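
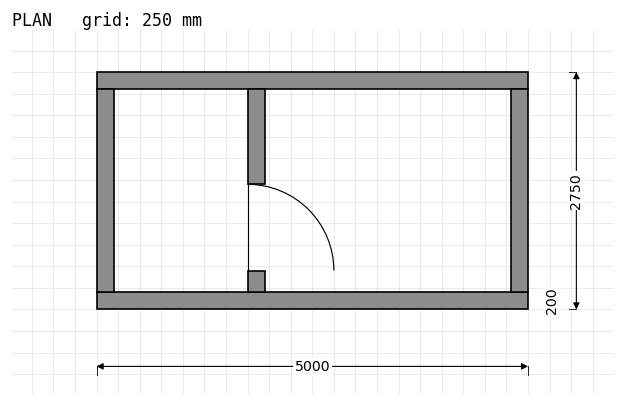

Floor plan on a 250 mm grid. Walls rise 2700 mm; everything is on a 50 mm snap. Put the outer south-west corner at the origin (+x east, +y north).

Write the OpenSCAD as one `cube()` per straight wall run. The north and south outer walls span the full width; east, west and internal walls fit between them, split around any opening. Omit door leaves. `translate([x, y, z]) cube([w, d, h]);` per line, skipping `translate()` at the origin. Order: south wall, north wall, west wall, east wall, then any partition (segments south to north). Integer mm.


cube([5000, 200, 2700]);
translate([0, 2550, 0]) cube([5000, 200, 2700]);
translate([0, 200, 0]) cube([200, 2350, 2700]);
translate([4800, 200, 0]) cube([200, 2350, 2700]);
translate([1750, 200, 0]) cube([200, 250, 2700]);
translate([1750, 1450, 0]) cube([200, 1100, 2700]);


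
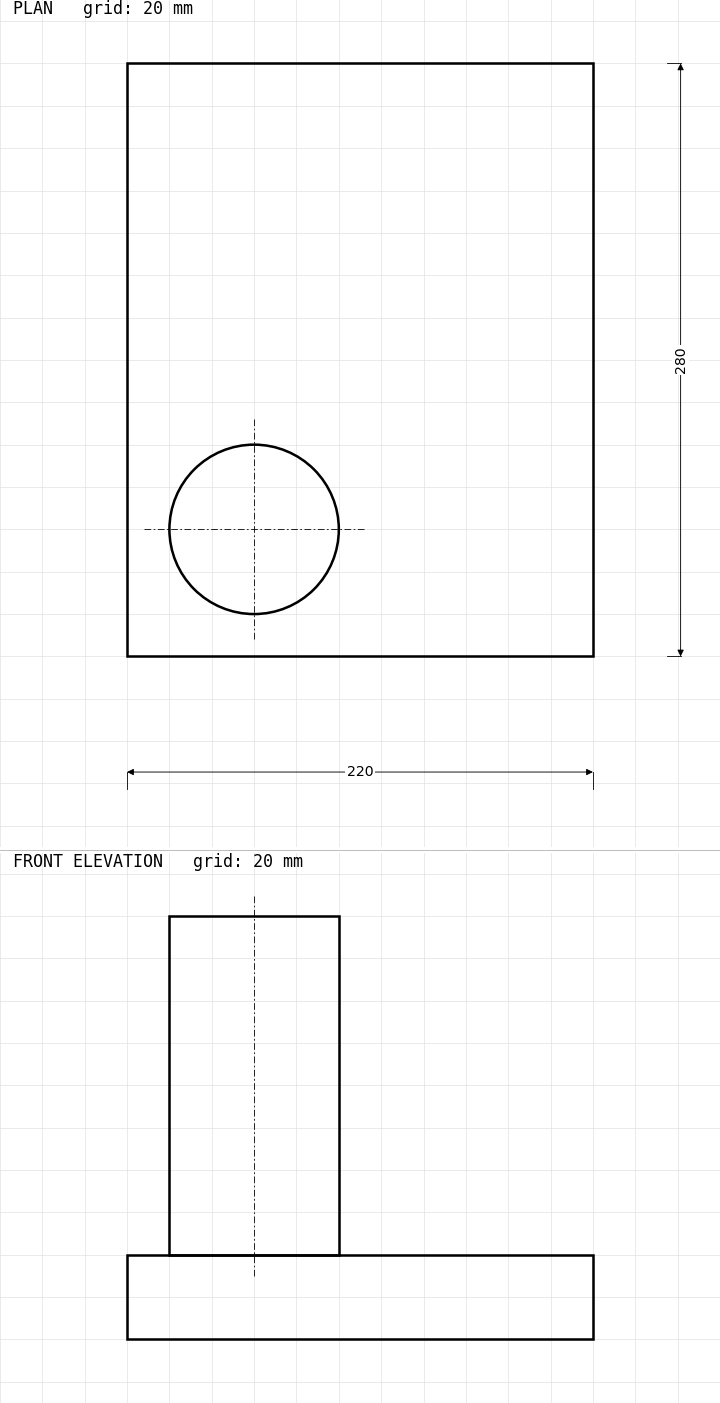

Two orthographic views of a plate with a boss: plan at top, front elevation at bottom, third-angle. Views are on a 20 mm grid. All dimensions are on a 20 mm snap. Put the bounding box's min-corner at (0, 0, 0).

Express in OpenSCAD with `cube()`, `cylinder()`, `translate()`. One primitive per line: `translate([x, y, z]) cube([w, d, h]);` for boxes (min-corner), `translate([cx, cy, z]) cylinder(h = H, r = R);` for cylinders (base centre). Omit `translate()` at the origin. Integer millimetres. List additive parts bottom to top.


cube([220, 280, 40]);
translate([60, 60, 40]) cylinder(h = 160, r = 40);


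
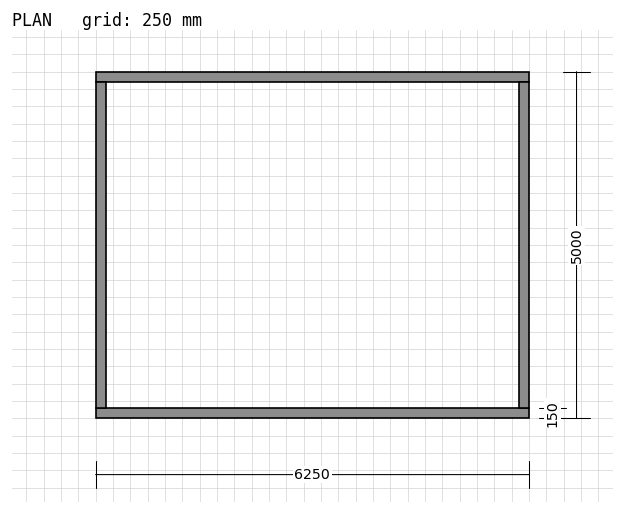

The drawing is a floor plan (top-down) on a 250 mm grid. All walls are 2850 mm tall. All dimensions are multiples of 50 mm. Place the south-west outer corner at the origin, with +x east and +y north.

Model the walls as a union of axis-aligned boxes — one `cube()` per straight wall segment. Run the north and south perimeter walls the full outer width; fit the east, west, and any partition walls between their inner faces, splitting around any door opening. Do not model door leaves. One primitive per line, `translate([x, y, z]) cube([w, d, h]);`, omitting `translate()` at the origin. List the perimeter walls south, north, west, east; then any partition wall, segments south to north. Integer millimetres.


cube([6250, 150, 2850]);
translate([0, 4850, 0]) cube([6250, 150, 2850]);
translate([0, 150, 0]) cube([150, 4700, 2850]);
translate([6100, 150, 0]) cube([150, 4700, 2850]);


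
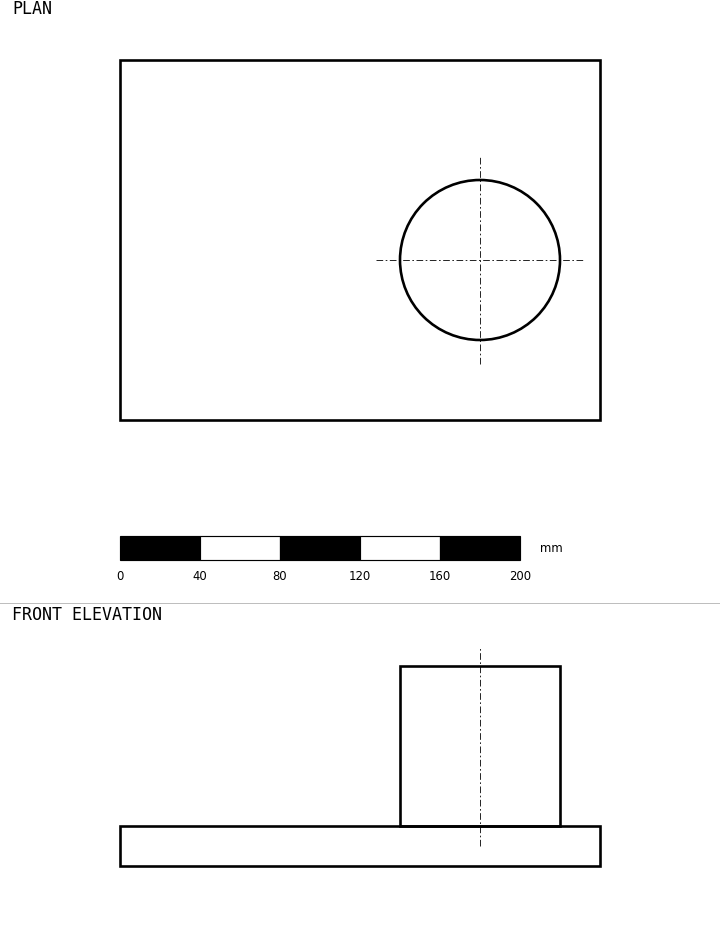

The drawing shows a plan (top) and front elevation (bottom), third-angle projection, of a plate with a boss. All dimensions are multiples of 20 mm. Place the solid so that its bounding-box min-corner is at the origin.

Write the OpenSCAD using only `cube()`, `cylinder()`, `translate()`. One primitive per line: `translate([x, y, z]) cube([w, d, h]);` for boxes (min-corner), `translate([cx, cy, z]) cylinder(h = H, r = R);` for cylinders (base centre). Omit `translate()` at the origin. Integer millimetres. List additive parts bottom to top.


cube([240, 180, 20]);
translate([180, 80, 20]) cylinder(h = 80, r = 40);


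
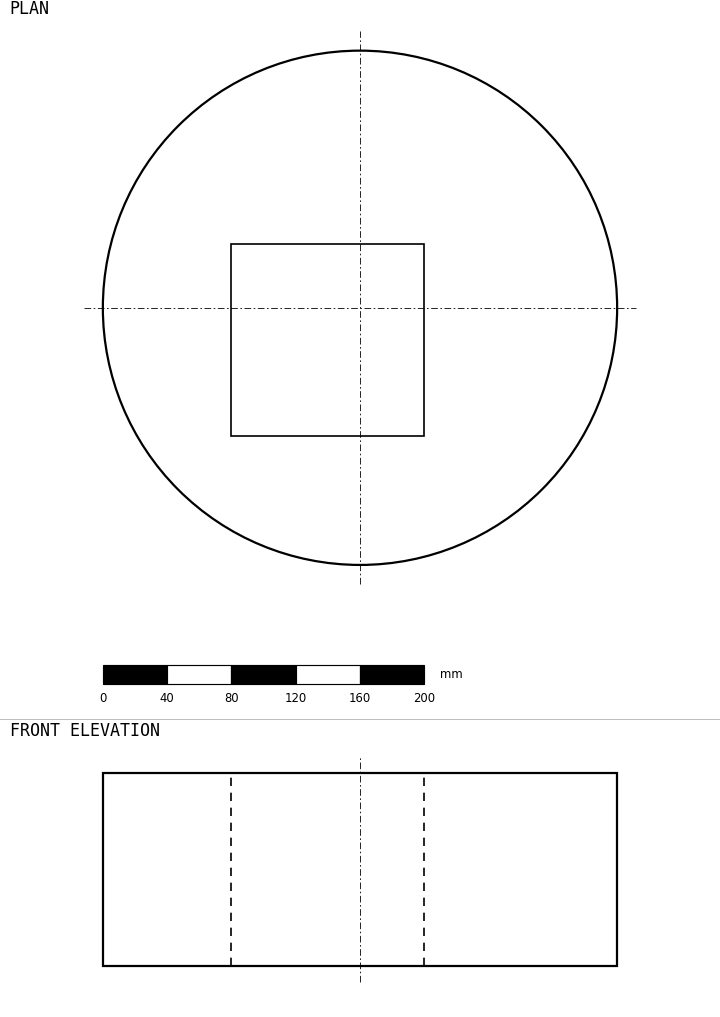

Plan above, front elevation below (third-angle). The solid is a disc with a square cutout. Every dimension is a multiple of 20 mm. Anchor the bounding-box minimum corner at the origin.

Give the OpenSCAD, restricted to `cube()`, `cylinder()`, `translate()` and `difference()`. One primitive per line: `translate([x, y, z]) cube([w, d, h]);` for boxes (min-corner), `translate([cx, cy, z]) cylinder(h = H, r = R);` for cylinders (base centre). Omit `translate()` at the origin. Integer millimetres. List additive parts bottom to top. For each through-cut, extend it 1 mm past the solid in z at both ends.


difference() {
  translate([160, 160, 0]) cylinder(h = 120, r = 160);
  translate([80, 80, -1]) cube([120, 120, 122]);
}


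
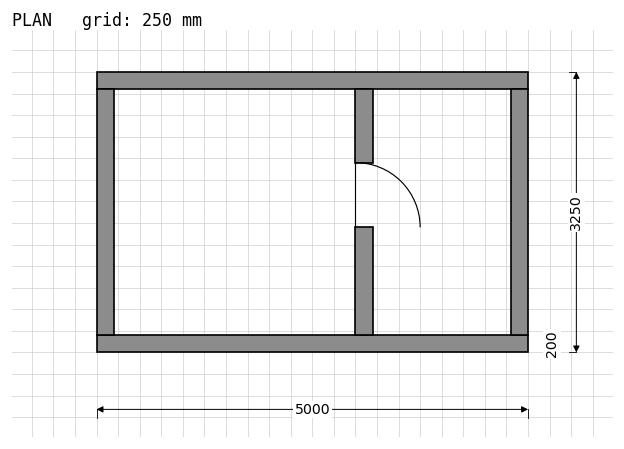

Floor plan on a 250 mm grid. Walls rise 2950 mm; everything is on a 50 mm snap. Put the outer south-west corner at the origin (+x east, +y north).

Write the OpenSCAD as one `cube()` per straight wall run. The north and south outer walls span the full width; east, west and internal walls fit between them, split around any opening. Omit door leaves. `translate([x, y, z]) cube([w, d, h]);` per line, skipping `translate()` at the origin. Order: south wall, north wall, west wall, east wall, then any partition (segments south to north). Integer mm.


cube([5000, 200, 2950]);
translate([0, 3050, 0]) cube([5000, 200, 2950]);
translate([0, 200, 0]) cube([200, 2850, 2950]);
translate([4800, 200, 0]) cube([200, 2850, 2950]);
translate([3000, 200, 0]) cube([200, 1250, 2950]);
translate([3000, 2200, 0]) cube([200, 850, 2950]);


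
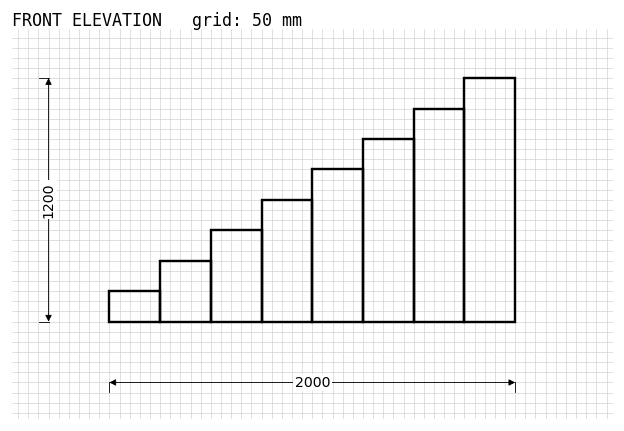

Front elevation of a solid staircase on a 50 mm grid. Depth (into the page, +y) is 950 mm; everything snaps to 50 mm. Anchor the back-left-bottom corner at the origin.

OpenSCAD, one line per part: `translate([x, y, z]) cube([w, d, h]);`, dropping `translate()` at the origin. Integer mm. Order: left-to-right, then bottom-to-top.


cube([250, 950, 150]);
translate([250, 0, 0]) cube([250, 950, 300]);
translate([500, 0, 0]) cube([250, 950, 450]);
translate([750, 0, 0]) cube([250, 950, 600]);
translate([1000, 0, 0]) cube([250, 950, 750]);
translate([1250, 0, 0]) cube([250, 950, 900]);
translate([1500, 0, 0]) cube([250, 950, 1050]);
translate([1750, 0, 0]) cube([250, 950, 1200]);


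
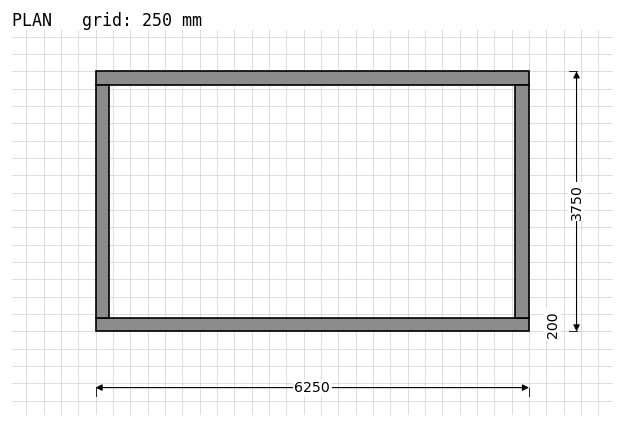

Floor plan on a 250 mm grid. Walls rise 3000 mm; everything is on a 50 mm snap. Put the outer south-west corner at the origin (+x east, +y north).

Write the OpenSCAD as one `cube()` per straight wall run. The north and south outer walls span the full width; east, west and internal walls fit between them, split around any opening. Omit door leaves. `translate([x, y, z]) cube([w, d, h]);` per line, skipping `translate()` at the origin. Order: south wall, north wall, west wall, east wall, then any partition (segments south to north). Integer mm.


cube([6250, 200, 3000]);
translate([0, 3550, 0]) cube([6250, 200, 3000]);
translate([0, 200, 0]) cube([200, 3350, 3000]);
translate([6050, 200, 0]) cube([200, 3350, 3000]);


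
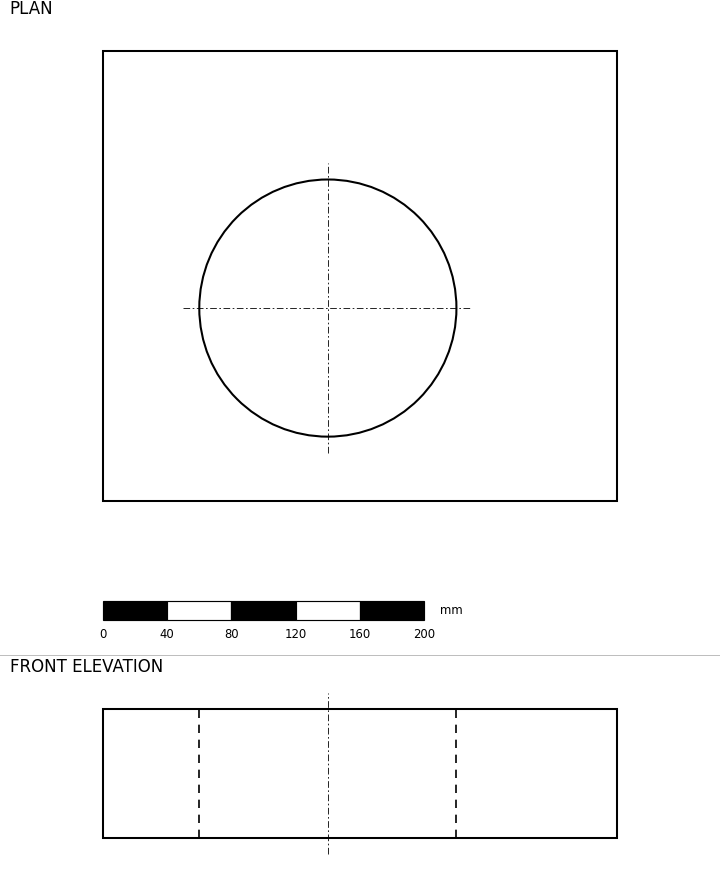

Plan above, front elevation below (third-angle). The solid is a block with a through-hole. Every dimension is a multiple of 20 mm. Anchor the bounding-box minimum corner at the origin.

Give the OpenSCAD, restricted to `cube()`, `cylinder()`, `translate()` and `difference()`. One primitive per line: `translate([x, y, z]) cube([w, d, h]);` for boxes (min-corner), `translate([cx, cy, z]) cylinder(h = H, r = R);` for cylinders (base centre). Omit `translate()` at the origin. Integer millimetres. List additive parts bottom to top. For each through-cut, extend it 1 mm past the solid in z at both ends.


difference() {
  cube([320, 280, 80]);
  translate([140, 120, -1]) cylinder(h = 82, r = 80);
}


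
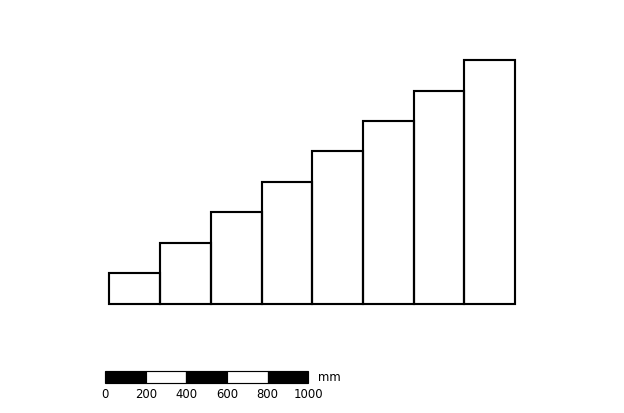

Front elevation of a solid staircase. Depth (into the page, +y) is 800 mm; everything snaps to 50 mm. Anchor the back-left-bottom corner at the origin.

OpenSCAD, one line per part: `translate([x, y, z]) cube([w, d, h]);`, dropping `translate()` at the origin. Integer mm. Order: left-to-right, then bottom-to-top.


cube([250, 800, 150]);
translate([250, 0, 0]) cube([250, 800, 300]);
translate([500, 0, 0]) cube([250, 800, 450]);
translate([750, 0, 0]) cube([250, 800, 600]);
translate([1000, 0, 0]) cube([250, 800, 750]);
translate([1250, 0, 0]) cube([250, 800, 900]);
translate([1500, 0, 0]) cube([250, 800, 1050]);
translate([1750, 0, 0]) cube([250, 800, 1200]);


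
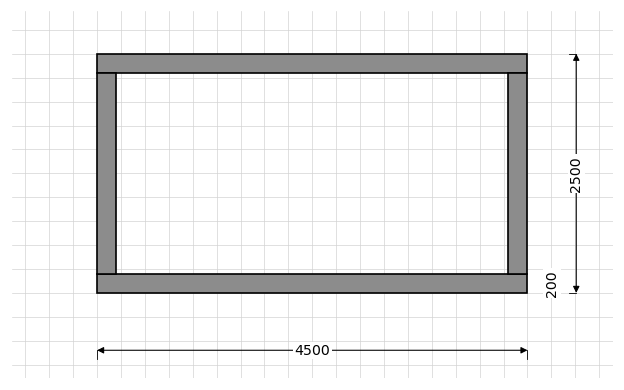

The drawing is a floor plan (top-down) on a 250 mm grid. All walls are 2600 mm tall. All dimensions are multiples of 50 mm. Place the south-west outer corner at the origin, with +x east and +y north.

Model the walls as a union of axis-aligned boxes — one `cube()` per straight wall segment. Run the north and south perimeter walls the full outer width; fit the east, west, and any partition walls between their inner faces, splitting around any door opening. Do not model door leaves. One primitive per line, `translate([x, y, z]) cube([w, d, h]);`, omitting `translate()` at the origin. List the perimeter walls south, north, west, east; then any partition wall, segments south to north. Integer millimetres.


cube([4500, 200, 2600]);
translate([0, 2300, 0]) cube([4500, 200, 2600]);
translate([0, 200, 0]) cube([200, 2100, 2600]);
translate([4300, 200, 0]) cube([200, 2100, 2600]);


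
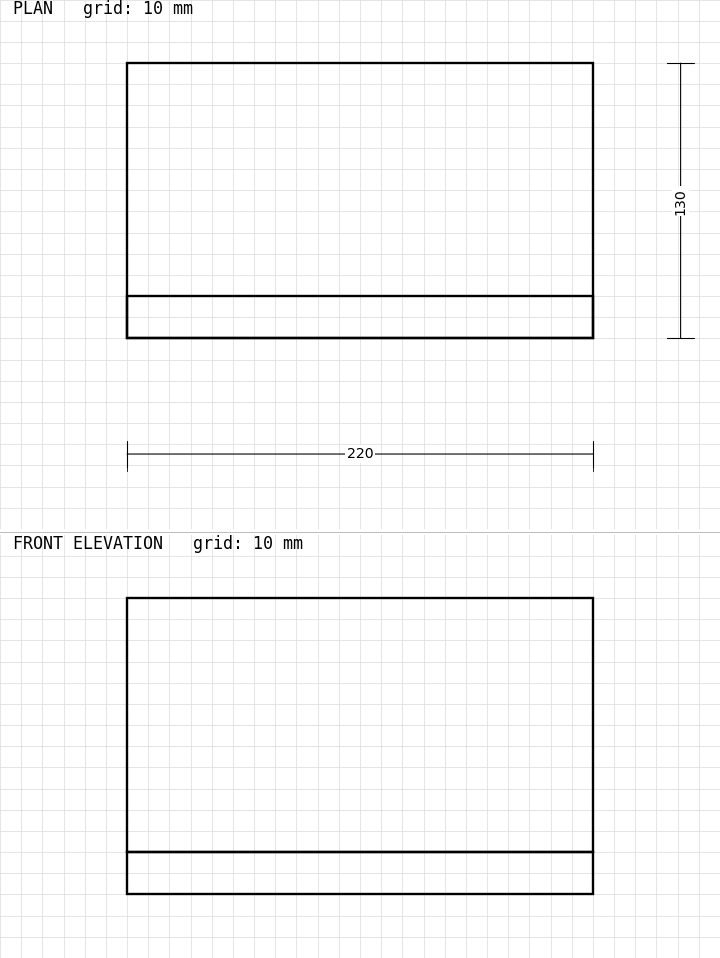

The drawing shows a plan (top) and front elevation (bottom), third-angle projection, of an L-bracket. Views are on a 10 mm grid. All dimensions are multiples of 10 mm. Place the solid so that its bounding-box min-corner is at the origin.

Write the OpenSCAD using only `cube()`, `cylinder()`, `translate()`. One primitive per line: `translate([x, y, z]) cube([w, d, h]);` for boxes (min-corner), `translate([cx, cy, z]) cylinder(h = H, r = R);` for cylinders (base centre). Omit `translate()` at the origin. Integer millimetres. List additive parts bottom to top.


cube([220, 130, 20]);
translate([0, 0, 20]) cube([220, 20, 120]);


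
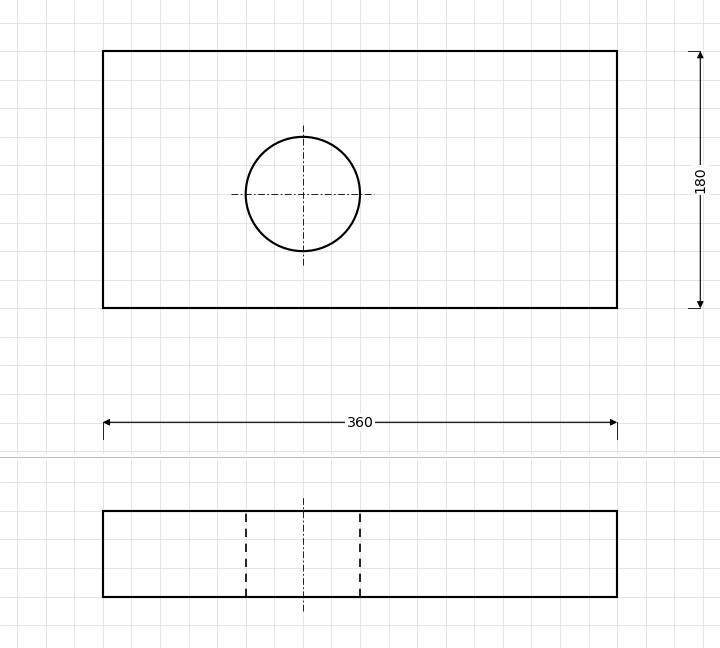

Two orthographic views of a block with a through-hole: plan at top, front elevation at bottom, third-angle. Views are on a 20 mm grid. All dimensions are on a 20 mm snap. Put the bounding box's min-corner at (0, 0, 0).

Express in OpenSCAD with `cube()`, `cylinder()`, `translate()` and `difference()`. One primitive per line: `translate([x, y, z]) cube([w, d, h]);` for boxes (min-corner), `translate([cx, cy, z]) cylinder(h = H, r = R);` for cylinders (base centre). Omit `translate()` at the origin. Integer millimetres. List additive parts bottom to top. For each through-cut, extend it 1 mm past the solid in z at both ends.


difference() {
  cube([360, 180, 60]);
  translate([140, 80, -1]) cylinder(h = 62, r = 40);
}


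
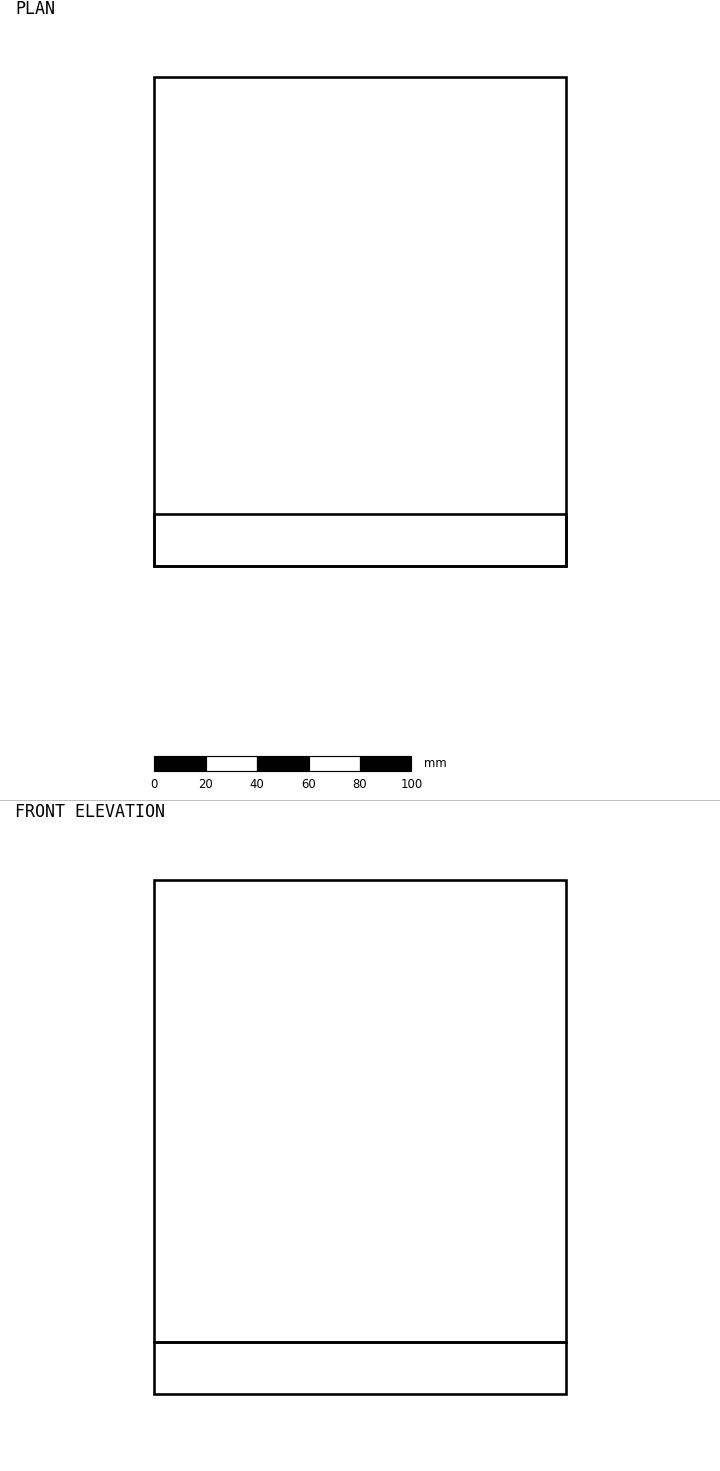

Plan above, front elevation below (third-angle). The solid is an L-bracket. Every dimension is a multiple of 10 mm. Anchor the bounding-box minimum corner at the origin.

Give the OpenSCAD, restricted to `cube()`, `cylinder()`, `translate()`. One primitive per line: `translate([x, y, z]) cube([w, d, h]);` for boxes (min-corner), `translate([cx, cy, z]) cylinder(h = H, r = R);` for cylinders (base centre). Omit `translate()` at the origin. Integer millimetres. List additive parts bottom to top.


cube([160, 190, 20]);
translate([0, 0, 20]) cube([160, 20, 180]);


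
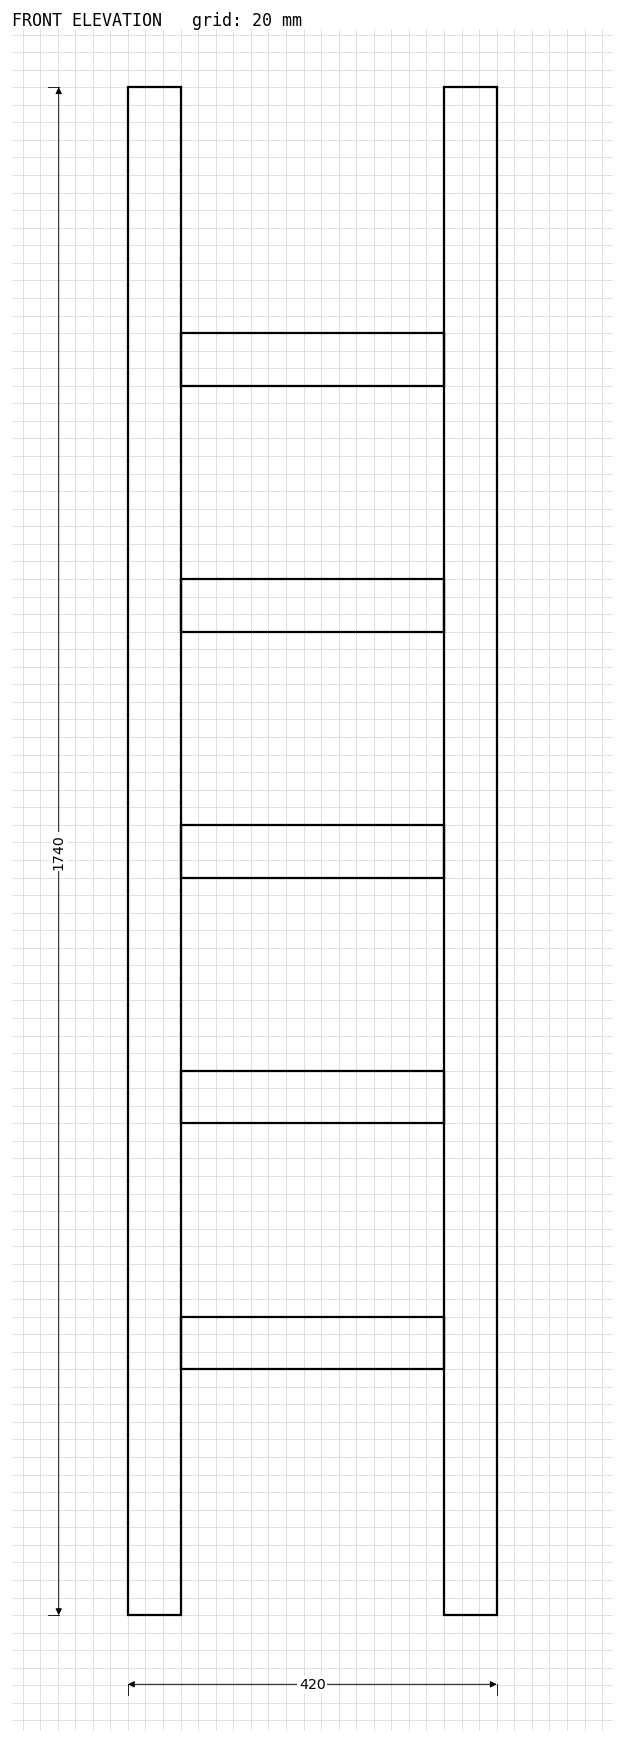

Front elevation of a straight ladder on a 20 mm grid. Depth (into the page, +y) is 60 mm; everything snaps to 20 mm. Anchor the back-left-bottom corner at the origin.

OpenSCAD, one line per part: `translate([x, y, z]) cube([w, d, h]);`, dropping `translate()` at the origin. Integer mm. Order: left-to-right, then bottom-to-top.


cube([60, 60, 1740]);
translate([60, 0, 280]) cube([300, 60, 60]);
translate([60, 0, 560]) cube([300, 60, 60]);
translate([60, 0, 840]) cube([300, 60, 60]);
translate([60, 0, 1120]) cube([300, 60, 60]);
translate([60, 0, 1400]) cube([300, 60, 60]);
translate([360, 0, 0]) cube([60, 60, 1740]);


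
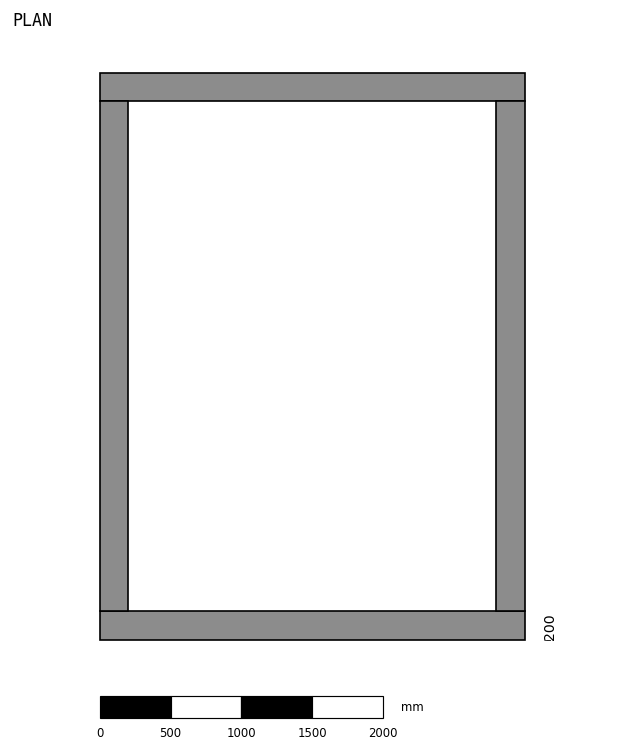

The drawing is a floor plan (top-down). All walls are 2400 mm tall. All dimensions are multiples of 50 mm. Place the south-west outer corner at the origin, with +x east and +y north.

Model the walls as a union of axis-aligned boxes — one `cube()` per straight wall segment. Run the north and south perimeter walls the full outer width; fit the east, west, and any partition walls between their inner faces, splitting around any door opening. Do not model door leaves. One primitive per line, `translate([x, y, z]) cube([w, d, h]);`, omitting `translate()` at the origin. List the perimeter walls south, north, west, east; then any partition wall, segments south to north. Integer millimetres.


cube([3000, 200, 2400]);
translate([0, 3800, 0]) cube([3000, 200, 2400]);
translate([0, 200, 0]) cube([200, 3600, 2400]);
translate([2800, 200, 0]) cube([200, 3600, 2400]);


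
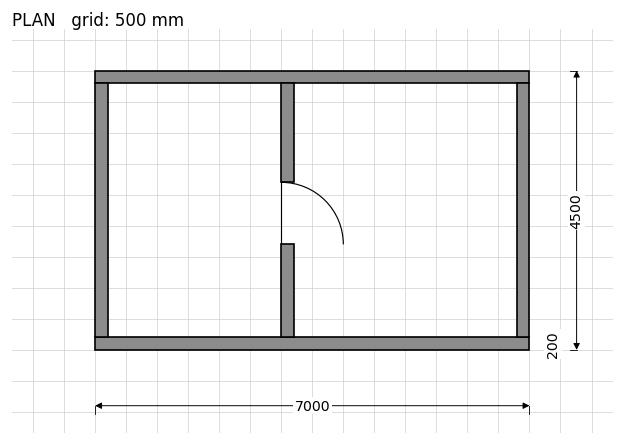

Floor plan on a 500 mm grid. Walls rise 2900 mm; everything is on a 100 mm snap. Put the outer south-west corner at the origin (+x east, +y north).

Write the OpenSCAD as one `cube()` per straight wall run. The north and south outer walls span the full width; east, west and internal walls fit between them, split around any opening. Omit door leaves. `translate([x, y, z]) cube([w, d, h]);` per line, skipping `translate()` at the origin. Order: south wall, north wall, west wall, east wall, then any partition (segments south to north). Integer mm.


cube([7000, 200, 2900]);
translate([0, 4300, 0]) cube([7000, 200, 2900]);
translate([0, 200, 0]) cube([200, 4100, 2900]);
translate([6800, 200, 0]) cube([200, 4100, 2900]);
translate([3000, 200, 0]) cube([200, 1500, 2900]);
translate([3000, 2700, 0]) cube([200, 1600, 2900]);


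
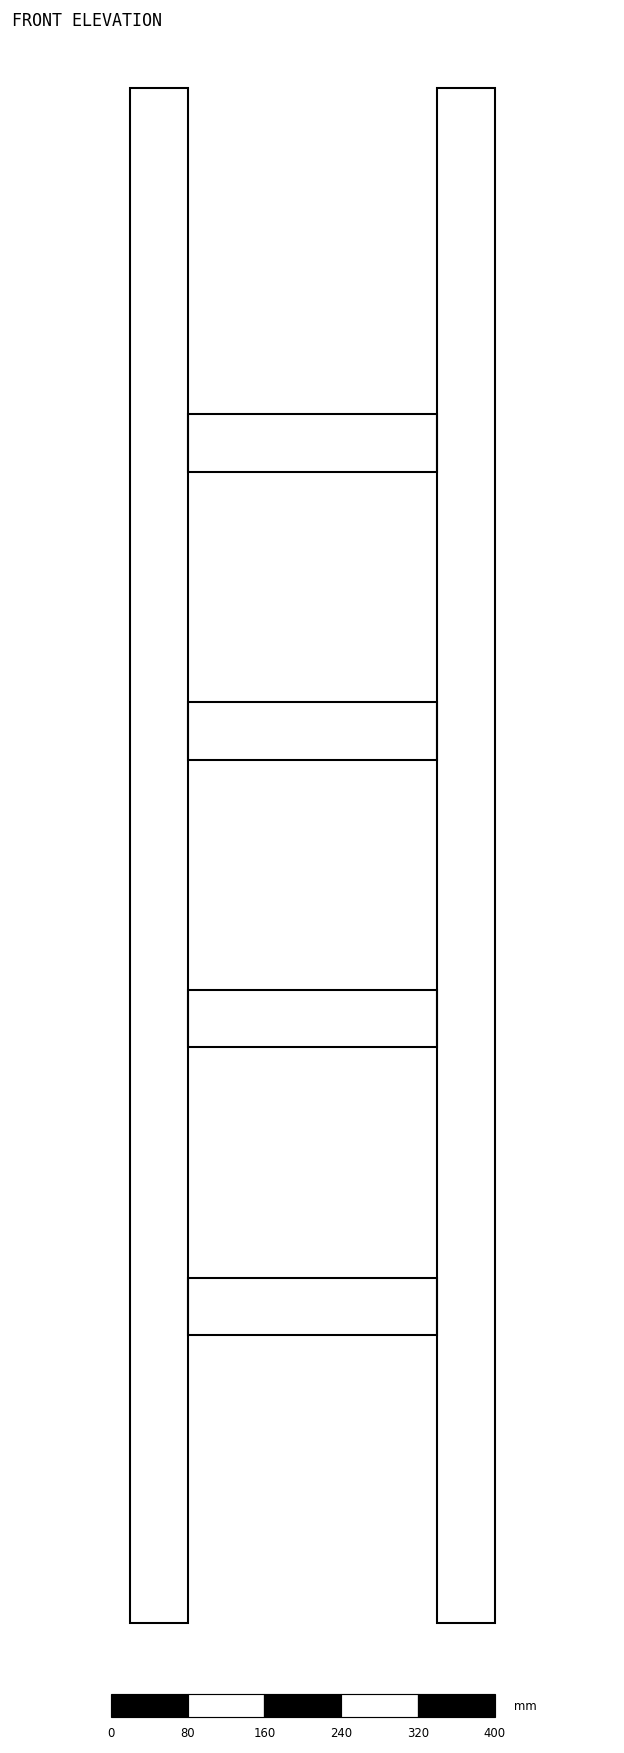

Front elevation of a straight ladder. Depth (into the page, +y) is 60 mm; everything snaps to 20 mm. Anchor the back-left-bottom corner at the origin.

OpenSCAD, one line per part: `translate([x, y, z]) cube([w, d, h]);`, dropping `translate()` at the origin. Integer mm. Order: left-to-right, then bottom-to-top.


cube([60, 60, 1600]);
translate([60, 0, 300]) cube([260, 60, 60]);
translate([60, 0, 600]) cube([260, 60, 60]);
translate([60, 0, 900]) cube([260, 60, 60]);
translate([60, 0, 1200]) cube([260, 60, 60]);
translate([320, 0, 0]) cube([60, 60, 1600]);


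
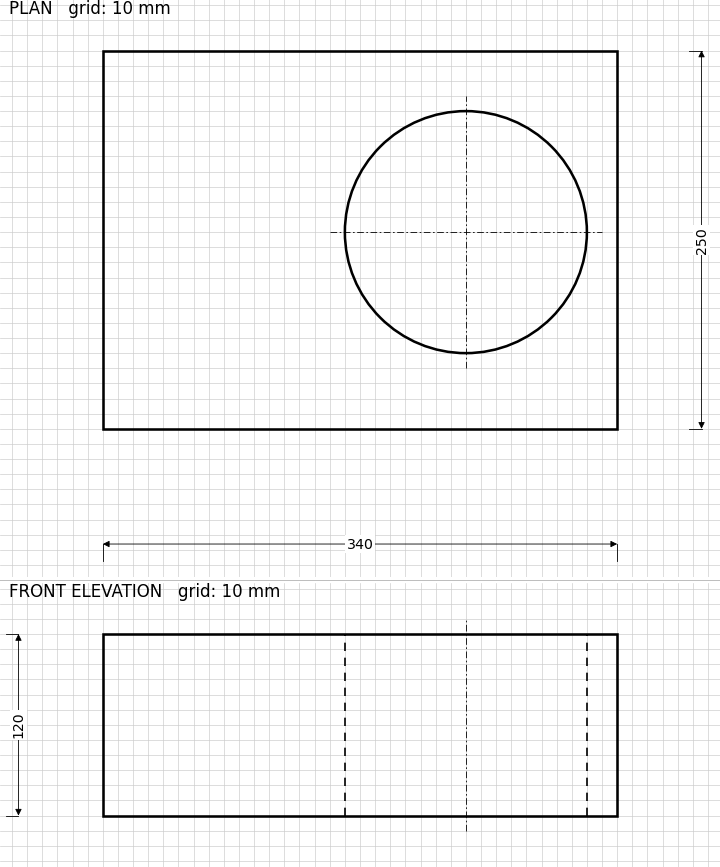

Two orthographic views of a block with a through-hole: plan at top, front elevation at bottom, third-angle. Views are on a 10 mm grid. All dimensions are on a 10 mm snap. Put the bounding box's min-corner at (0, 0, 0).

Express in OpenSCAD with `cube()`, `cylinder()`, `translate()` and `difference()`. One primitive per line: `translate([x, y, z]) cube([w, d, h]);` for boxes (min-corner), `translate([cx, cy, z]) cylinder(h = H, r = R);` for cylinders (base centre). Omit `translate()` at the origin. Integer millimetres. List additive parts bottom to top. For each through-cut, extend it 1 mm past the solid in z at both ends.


difference() {
  cube([340, 250, 120]);
  translate([240, 130, -1]) cylinder(h = 122, r = 80);
}


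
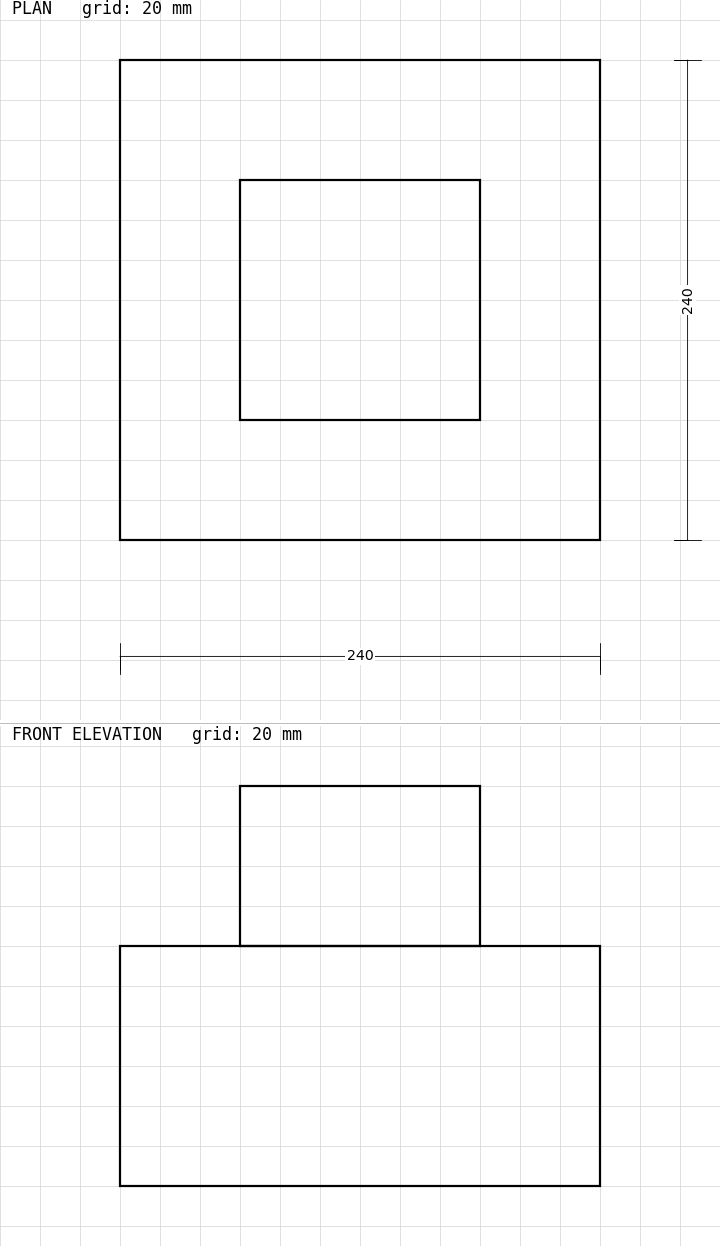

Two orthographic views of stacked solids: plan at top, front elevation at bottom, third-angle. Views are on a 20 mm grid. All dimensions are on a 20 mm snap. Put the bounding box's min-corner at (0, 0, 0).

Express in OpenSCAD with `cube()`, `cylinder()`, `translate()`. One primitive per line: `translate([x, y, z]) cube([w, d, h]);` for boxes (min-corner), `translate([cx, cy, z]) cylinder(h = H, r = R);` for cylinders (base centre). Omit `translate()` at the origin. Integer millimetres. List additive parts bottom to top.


cube([240, 240, 120]);
translate([60, 60, 120]) cube([120, 120, 80]);


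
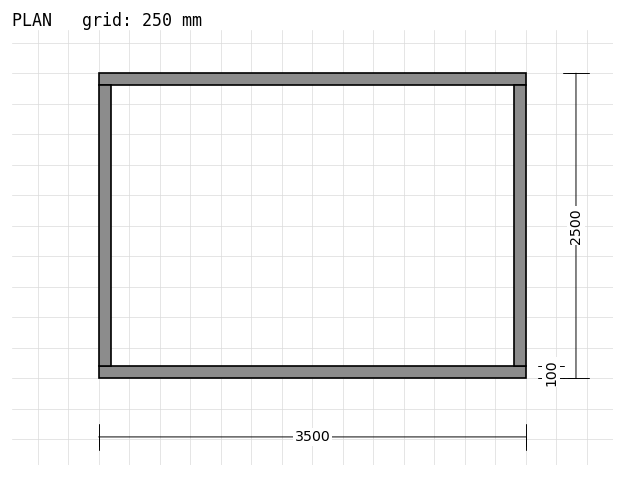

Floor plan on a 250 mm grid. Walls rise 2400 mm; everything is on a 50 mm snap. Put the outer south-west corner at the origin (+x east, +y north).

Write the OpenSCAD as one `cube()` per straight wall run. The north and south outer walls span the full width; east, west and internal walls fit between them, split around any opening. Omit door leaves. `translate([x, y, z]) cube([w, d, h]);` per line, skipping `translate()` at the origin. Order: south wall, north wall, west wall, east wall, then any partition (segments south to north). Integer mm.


cube([3500, 100, 2400]);
translate([0, 2400, 0]) cube([3500, 100, 2400]);
translate([0, 100, 0]) cube([100, 2300, 2400]);
translate([3400, 100, 0]) cube([100, 2300, 2400]);


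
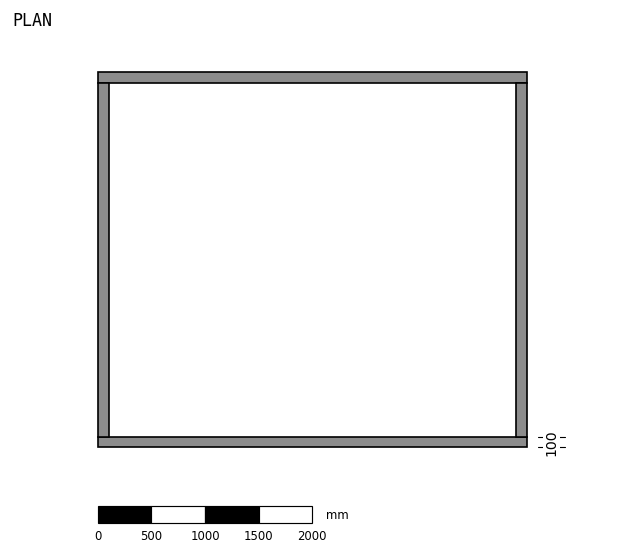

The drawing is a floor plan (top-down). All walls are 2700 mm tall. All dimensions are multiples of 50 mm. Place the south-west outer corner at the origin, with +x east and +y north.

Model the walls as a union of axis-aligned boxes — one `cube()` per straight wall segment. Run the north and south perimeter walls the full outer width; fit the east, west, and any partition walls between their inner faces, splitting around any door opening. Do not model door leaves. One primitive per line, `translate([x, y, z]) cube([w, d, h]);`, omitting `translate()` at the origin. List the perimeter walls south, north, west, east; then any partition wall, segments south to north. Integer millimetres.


cube([4000, 100, 2700]);
translate([0, 3400, 0]) cube([4000, 100, 2700]);
translate([0, 100, 0]) cube([100, 3300, 2700]);
translate([3900, 100, 0]) cube([100, 3300, 2700]);


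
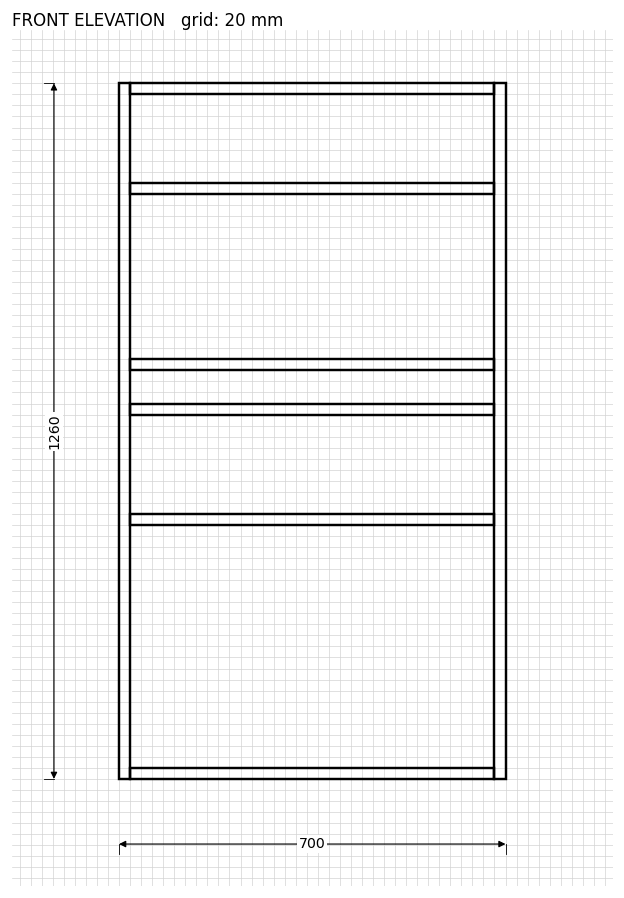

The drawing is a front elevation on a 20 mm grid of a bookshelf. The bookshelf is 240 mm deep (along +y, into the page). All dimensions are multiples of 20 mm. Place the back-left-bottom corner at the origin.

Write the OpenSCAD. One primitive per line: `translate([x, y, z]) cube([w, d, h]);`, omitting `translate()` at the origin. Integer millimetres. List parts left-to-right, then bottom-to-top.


cube([20, 240, 1260]);
translate([20, 0, 0]) cube([660, 240, 20]);
translate([20, 0, 460]) cube([660, 240, 20]);
translate([20, 0, 660]) cube([660, 240, 20]);
translate([20, 0, 740]) cube([660, 240, 20]);
translate([20, 0, 1060]) cube([660, 240, 20]);
translate([20, 0, 1240]) cube([660, 240, 20]);
translate([680, 0, 0]) cube([20, 240, 1260]);


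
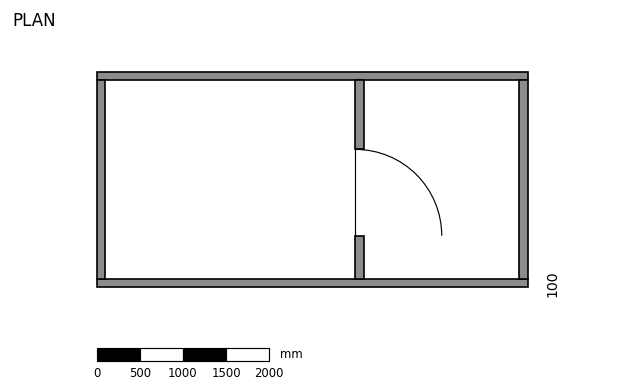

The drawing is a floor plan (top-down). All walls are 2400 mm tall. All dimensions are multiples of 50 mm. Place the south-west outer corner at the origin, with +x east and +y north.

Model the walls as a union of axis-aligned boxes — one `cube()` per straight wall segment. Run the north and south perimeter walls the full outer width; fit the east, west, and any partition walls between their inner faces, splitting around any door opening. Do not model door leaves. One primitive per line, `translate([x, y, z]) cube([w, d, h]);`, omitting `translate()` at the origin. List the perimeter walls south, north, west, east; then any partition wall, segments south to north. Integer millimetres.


cube([5000, 100, 2400]);
translate([0, 2400, 0]) cube([5000, 100, 2400]);
translate([0, 100, 0]) cube([100, 2300, 2400]);
translate([4900, 100, 0]) cube([100, 2300, 2400]);
translate([3000, 100, 0]) cube([100, 500, 2400]);
translate([3000, 1600, 0]) cube([100, 800, 2400]);


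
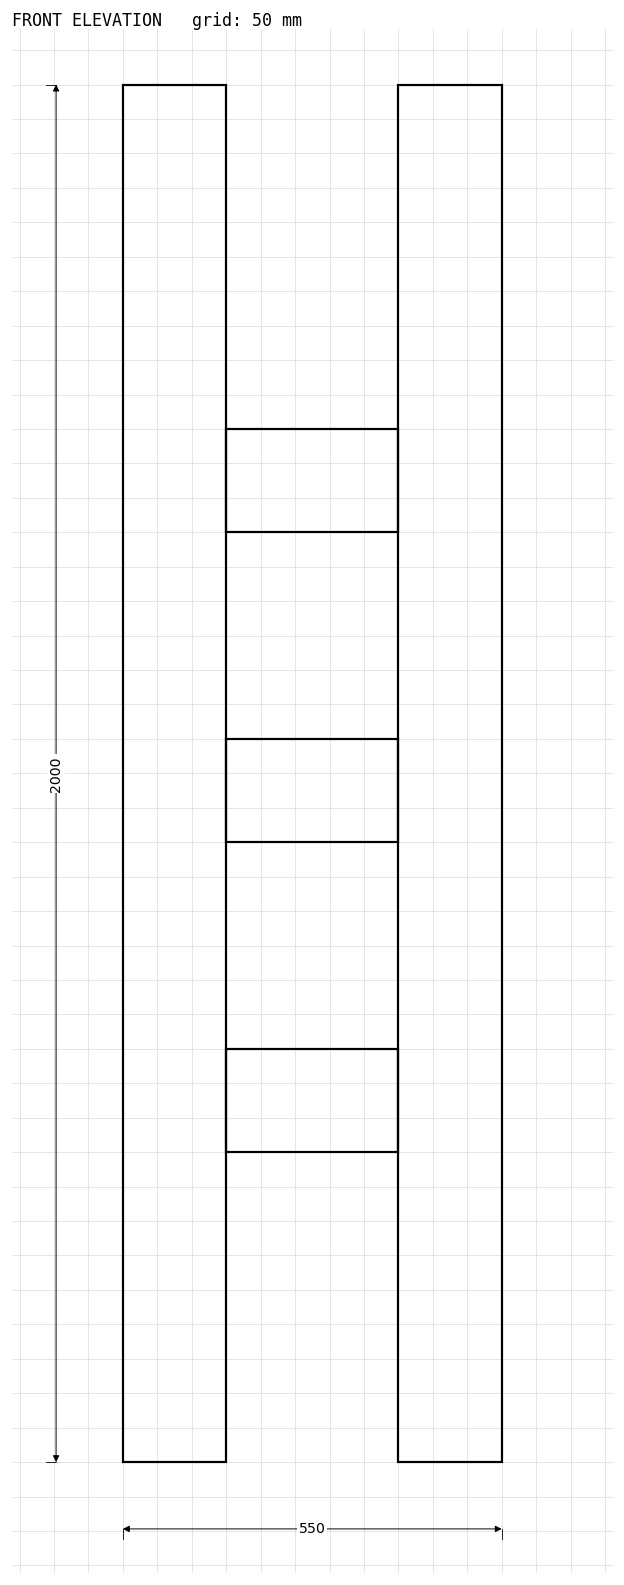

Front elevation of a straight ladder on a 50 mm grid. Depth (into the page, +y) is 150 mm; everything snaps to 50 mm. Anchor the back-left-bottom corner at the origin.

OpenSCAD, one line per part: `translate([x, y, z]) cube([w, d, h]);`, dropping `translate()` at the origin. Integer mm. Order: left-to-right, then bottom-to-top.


cube([150, 150, 2000]);
translate([150, 0, 450]) cube([250, 150, 150]);
translate([150, 0, 900]) cube([250, 150, 150]);
translate([150, 0, 1350]) cube([250, 150, 150]);
translate([400, 0, 0]) cube([150, 150, 2000]);


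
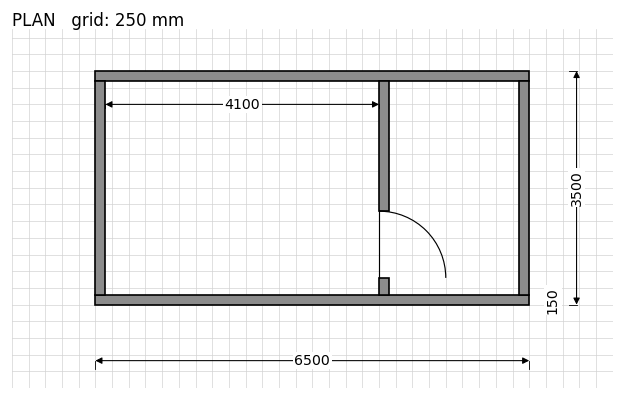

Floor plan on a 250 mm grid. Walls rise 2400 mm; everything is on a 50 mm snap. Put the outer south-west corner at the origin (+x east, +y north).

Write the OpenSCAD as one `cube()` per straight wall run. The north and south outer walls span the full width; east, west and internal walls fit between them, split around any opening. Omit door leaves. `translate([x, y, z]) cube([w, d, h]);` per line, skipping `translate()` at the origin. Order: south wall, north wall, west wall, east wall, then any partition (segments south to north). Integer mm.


cube([6500, 150, 2400]);
translate([0, 3350, 0]) cube([6500, 150, 2400]);
translate([0, 150, 0]) cube([150, 3200, 2400]);
translate([6350, 150, 0]) cube([150, 3200, 2400]);
translate([4250, 150, 0]) cube([150, 250, 2400]);
translate([4250, 1400, 0]) cube([150, 1950, 2400]);


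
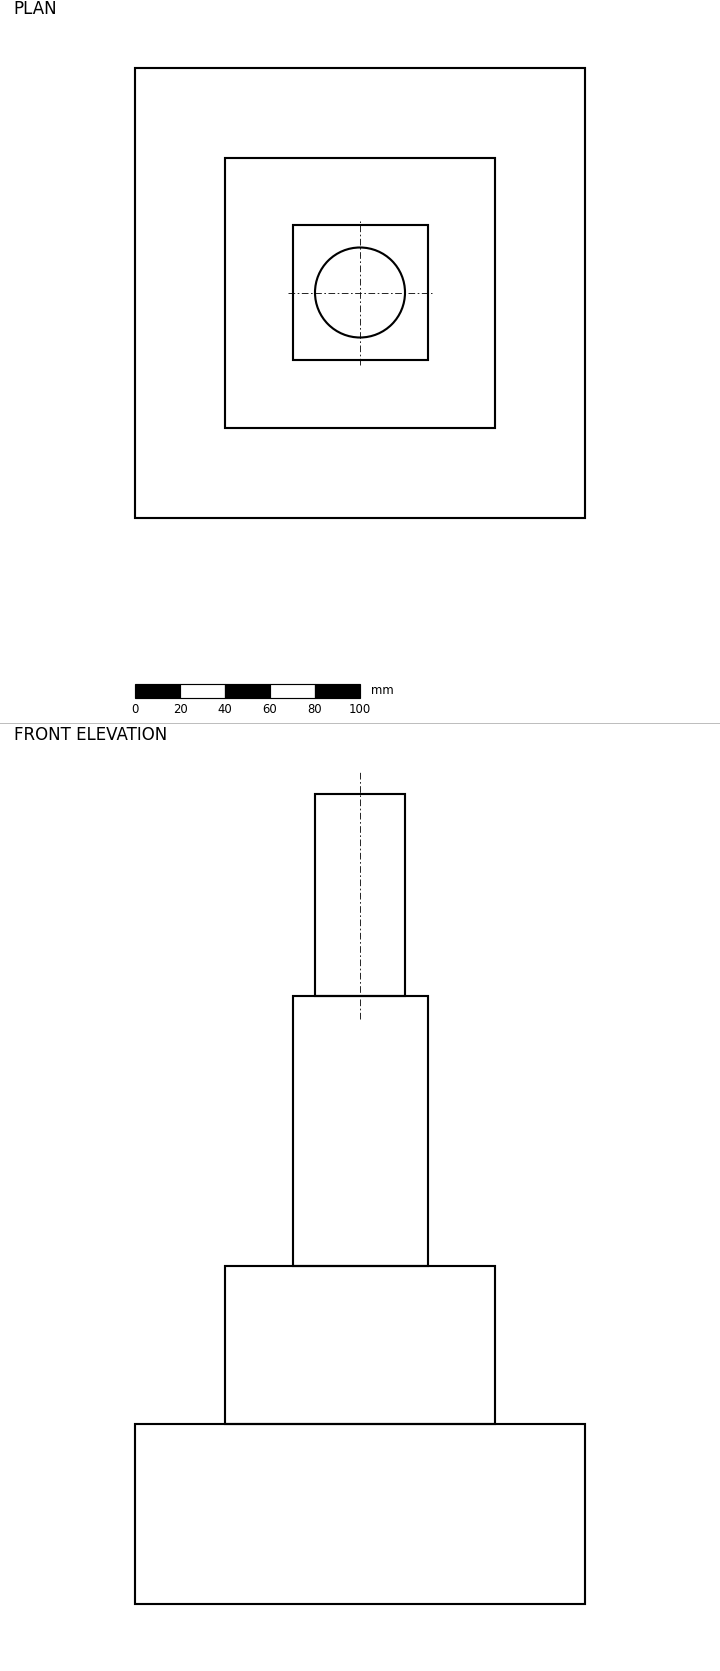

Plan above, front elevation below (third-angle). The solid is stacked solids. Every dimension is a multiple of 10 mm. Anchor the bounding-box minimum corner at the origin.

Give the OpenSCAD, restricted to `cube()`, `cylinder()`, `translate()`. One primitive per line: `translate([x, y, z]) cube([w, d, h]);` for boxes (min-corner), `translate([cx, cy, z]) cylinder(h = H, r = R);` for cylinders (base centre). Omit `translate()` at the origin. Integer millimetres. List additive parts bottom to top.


cube([200, 200, 80]);
translate([40, 40, 80]) cube([120, 120, 70]);
translate([70, 70, 150]) cube([60, 60, 120]);
translate([100, 100, 270]) cylinder(h = 90, r = 20);


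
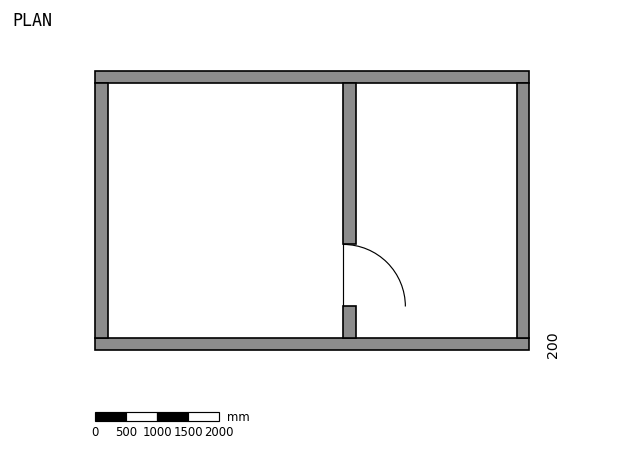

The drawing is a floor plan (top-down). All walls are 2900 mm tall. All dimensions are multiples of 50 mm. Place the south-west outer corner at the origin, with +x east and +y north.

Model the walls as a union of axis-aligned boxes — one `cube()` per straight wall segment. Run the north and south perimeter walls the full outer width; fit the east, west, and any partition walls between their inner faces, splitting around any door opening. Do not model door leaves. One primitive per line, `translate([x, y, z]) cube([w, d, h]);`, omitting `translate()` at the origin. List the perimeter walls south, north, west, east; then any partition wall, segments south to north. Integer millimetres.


cube([7000, 200, 2900]);
translate([0, 4300, 0]) cube([7000, 200, 2900]);
translate([0, 200, 0]) cube([200, 4100, 2900]);
translate([6800, 200, 0]) cube([200, 4100, 2900]);
translate([4000, 200, 0]) cube([200, 500, 2900]);
translate([4000, 1700, 0]) cube([200, 2600, 2900]);


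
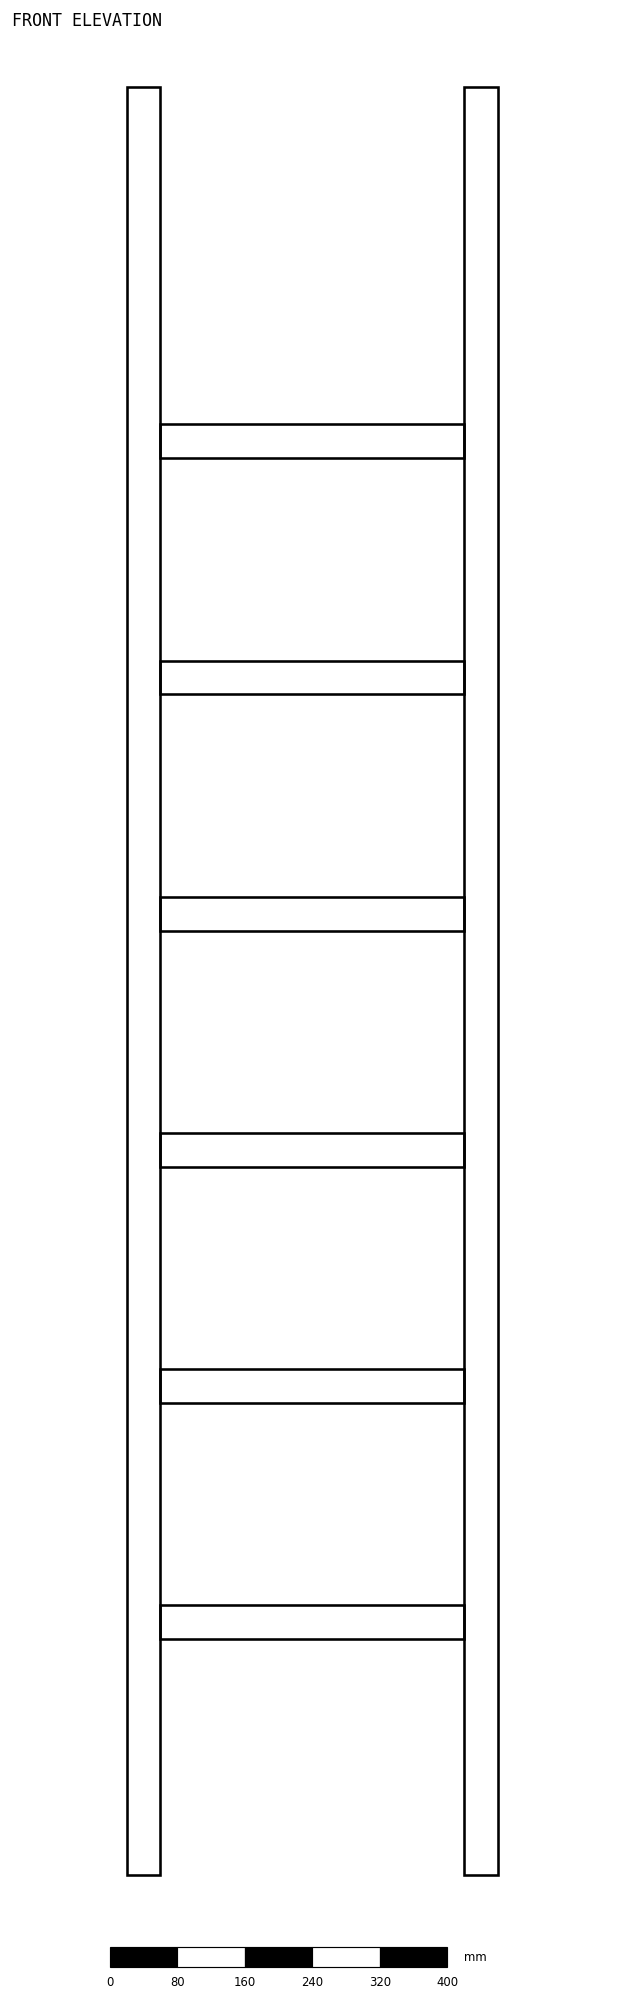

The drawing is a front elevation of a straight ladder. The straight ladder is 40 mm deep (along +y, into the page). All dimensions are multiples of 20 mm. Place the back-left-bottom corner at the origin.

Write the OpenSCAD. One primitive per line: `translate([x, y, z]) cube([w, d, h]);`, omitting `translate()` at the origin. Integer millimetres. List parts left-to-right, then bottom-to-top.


cube([40, 40, 2120]);
translate([40, 0, 280]) cube([360, 40, 40]);
translate([40, 0, 560]) cube([360, 40, 40]);
translate([40, 0, 840]) cube([360, 40, 40]);
translate([40, 0, 1120]) cube([360, 40, 40]);
translate([40, 0, 1400]) cube([360, 40, 40]);
translate([40, 0, 1680]) cube([360, 40, 40]);
translate([400, 0, 0]) cube([40, 40, 2120]);


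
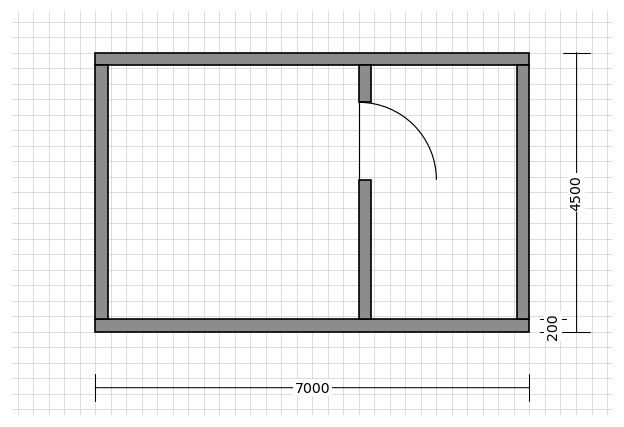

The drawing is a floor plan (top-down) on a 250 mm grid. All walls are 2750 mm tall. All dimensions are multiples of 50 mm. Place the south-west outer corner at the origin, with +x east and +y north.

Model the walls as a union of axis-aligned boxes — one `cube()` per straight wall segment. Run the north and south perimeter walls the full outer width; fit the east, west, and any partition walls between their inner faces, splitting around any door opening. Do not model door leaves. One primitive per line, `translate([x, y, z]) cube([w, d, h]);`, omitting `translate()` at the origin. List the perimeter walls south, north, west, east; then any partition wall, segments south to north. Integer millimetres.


cube([7000, 200, 2750]);
translate([0, 4300, 0]) cube([7000, 200, 2750]);
translate([0, 200, 0]) cube([200, 4100, 2750]);
translate([6800, 200, 0]) cube([200, 4100, 2750]);
translate([4250, 200, 0]) cube([200, 2250, 2750]);
translate([4250, 3700, 0]) cube([200, 600, 2750]);


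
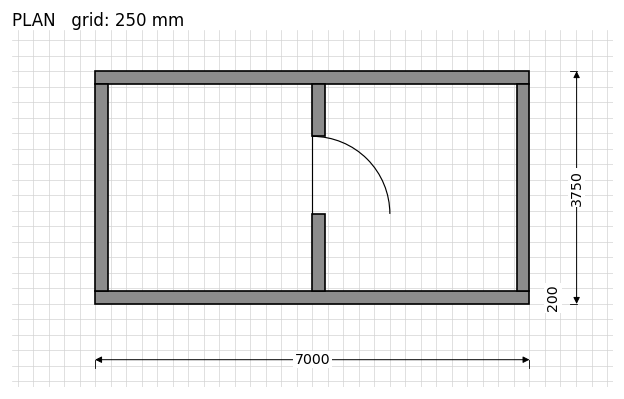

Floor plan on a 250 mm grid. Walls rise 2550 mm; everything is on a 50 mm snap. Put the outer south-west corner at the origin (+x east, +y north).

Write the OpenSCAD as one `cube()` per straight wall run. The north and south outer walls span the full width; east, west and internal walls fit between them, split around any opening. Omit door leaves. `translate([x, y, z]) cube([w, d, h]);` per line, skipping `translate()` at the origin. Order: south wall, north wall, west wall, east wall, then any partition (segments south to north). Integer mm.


cube([7000, 200, 2550]);
translate([0, 3550, 0]) cube([7000, 200, 2550]);
translate([0, 200, 0]) cube([200, 3350, 2550]);
translate([6800, 200, 0]) cube([200, 3350, 2550]);
translate([3500, 200, 0]) cube([200, 1250, 2550]);
translate([3500, 2700, 0]) cube([200, 850, 2550]);


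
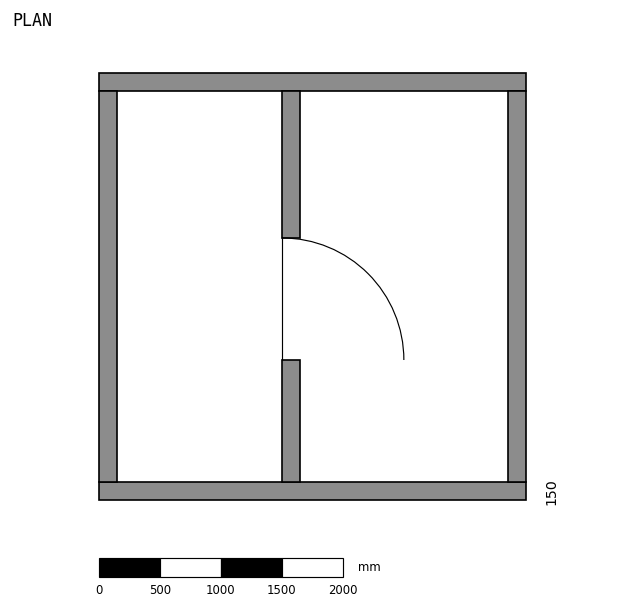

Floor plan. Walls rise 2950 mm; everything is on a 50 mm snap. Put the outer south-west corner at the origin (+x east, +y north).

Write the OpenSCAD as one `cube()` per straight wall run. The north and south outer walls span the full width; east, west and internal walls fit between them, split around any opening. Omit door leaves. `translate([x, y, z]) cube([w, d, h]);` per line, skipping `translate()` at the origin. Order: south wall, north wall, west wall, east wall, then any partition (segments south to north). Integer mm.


cube([3500, 150, 2950]);
translate([0, 3350, 0]) cube([3500, 150, 2950]);
translate([0, 150, 0]) cube([150, 3200, 2950]);
translate([3350, 150, 0]) cube([150, 3200, 2950]);
translate([1500, 150, 0]) cube([150, 1000, 2950]);
translate([1500, 2150, 0]) cube([150, 1200, 2950]);


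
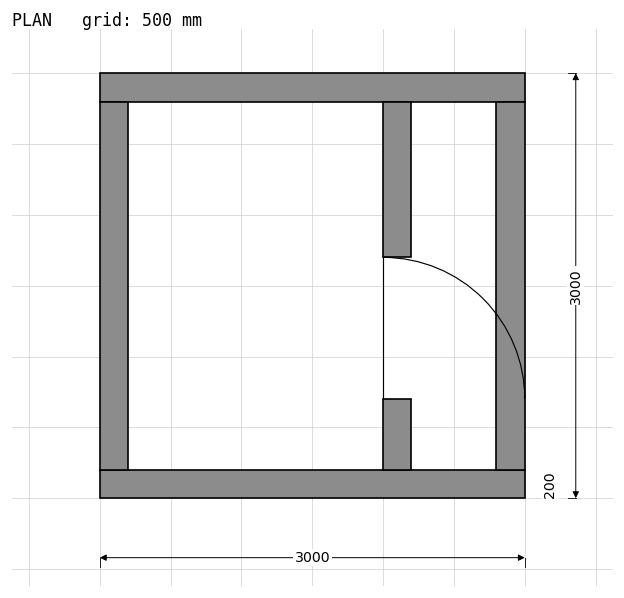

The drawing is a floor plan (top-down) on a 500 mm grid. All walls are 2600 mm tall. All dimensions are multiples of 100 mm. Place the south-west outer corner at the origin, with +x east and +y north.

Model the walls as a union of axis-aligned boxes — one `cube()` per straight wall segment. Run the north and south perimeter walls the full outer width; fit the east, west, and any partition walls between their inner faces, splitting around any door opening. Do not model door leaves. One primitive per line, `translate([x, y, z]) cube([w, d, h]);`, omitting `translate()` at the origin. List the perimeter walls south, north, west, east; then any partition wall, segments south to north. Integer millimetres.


cube([3000, 200, 2600]);
translate([0, 2800, 0]) cube([3000, 200, 2600]);
translate([0, 200, 0]) cube([200, 2600, 2600]);
translate([2800, 200, 0]) cube([200, 2600, 2600]);
translate([2000, 200, 0]) cube([200, 500, 2600]);
translate([2000, 1700, 0]) cube([200, 1100, 2600]);


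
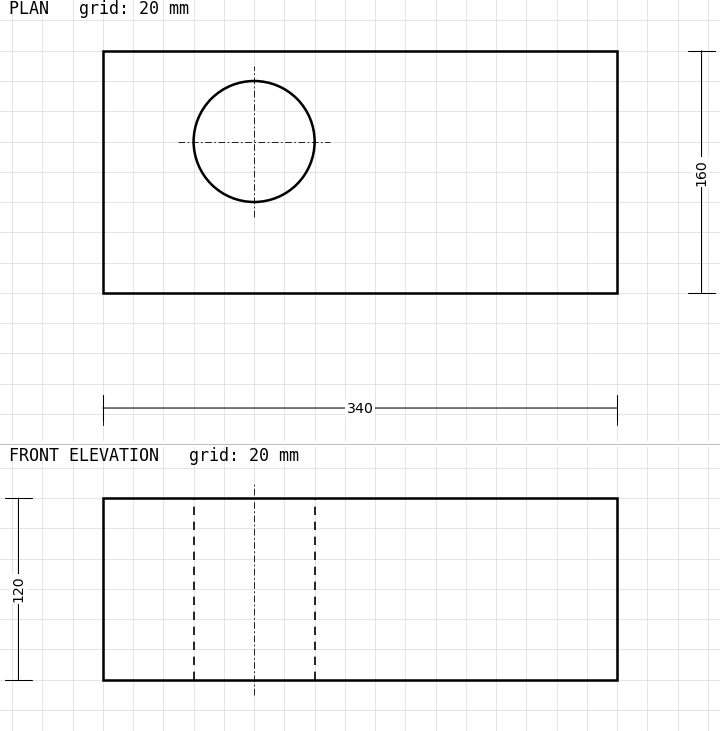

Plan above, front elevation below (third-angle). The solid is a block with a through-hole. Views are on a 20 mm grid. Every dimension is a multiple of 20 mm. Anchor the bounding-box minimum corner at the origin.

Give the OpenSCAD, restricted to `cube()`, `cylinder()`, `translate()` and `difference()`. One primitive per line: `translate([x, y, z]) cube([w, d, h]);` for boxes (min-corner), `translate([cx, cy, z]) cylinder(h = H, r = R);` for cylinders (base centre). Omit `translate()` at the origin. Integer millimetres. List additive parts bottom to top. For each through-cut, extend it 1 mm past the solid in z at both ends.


difference() {
  cube([340, 160, 120]);
  translate([100, 100, -1]) cylinder(h = 122, r = 40);
}


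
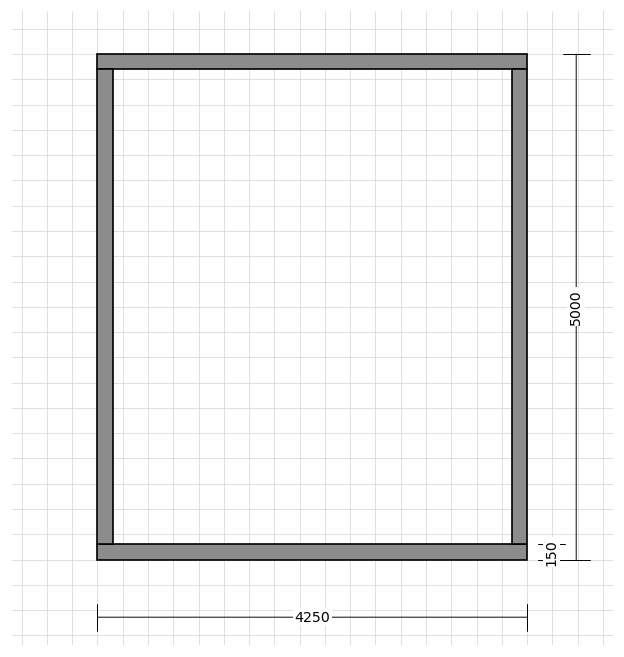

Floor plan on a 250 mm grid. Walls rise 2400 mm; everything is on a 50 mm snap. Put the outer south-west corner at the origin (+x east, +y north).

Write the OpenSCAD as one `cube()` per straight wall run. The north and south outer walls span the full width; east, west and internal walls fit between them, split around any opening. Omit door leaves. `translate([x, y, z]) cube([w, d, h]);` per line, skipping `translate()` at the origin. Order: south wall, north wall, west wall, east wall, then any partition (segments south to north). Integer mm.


cube([4250, 150, 2400]);
translate([0, 4850, 0]) cube([4250, 150, 2400]);
translate([0, 150, 0]) cube([150, 4700, 2400]);
translate([4100, 150, 0]) cube([150, 4700, 2400]);


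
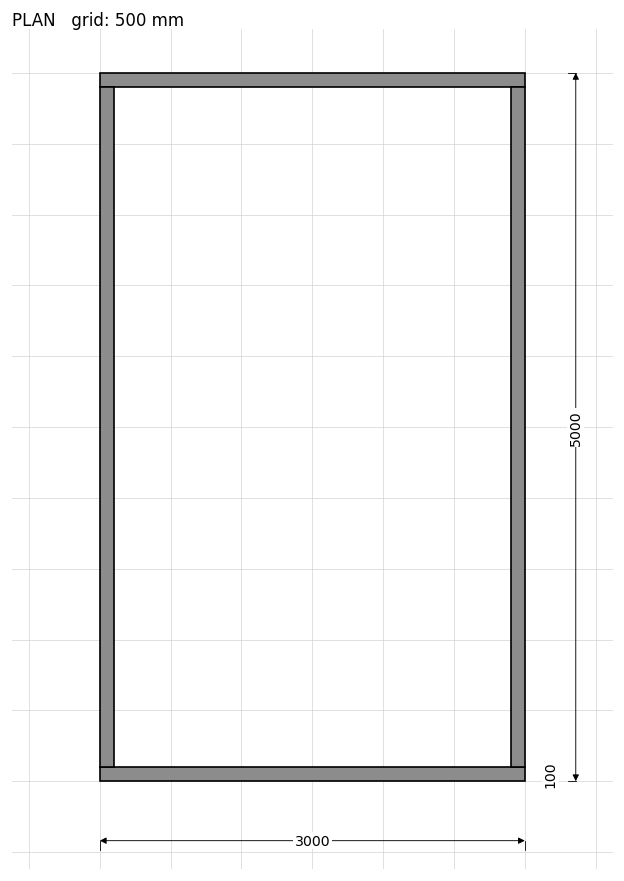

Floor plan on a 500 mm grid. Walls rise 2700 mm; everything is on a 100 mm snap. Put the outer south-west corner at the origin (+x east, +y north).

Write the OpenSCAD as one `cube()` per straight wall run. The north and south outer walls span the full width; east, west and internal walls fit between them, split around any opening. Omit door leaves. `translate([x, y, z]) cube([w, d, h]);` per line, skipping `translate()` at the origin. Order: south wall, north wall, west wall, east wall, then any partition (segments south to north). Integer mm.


cube([3000, 100, 2700]);
translate([0, 4900, 0]) cube([3000, 100, 2700]);
translate([0, 100, 0]) cube([100, 4800, 2700]);
translate([2900, 100, 0]) cube([100, 4800, 2700]);


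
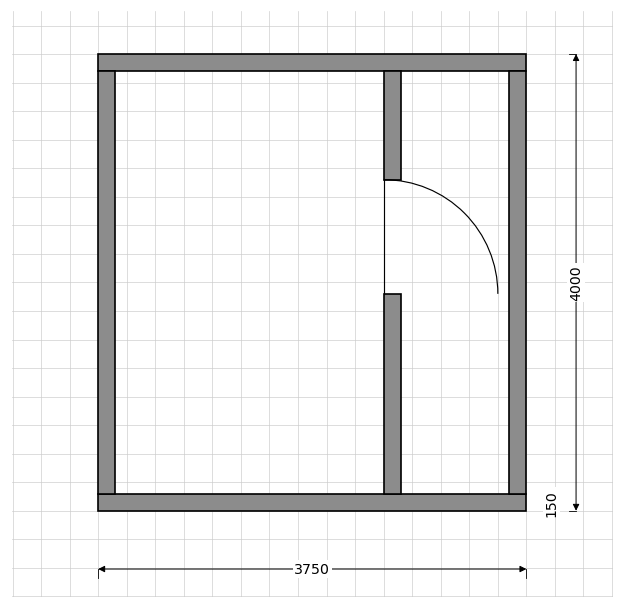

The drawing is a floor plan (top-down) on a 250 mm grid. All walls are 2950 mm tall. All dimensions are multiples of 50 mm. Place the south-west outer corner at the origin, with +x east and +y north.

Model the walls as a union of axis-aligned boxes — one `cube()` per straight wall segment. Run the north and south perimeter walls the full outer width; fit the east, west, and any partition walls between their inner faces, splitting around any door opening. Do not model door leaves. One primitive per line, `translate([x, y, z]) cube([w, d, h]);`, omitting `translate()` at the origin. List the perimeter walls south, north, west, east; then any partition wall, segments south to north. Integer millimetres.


cube([3750, 150, 2950]);
translate([0, 3850, 0]) cube([3750, 150, 2950]);
translate([0, 150, 0]) cube([150, 3700, 2950]);
translate([3600, 150, 0]) cube([150, 3700, 2950]);
translate([2500, 150, 0]) cube([150, 1750, 2950]);
translate([2500, 2900, 0]) cube([150, 950, 2950]);


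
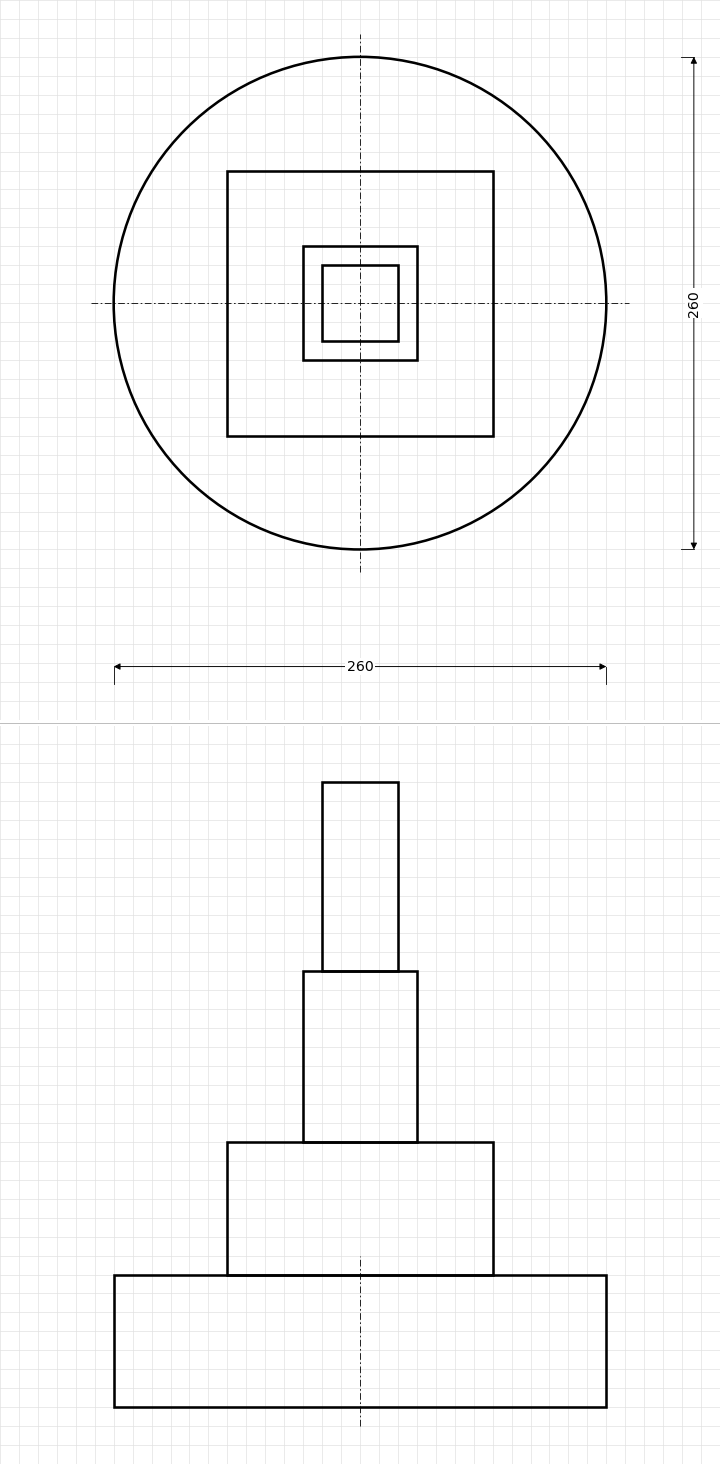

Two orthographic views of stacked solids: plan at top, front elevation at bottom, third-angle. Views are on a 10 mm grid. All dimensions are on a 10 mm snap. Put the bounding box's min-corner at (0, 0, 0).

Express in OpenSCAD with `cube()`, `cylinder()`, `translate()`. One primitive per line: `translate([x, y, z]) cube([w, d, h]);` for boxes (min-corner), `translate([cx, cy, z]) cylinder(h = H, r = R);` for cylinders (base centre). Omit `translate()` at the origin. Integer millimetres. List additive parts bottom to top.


translate([130, 130, 0]) cylinder(h = 70, r = 130);
translate([60, 60, 70]) cube([140, 140, 70]);
translate([100, 100, 140]) cube([60, 60, 90]);
translate([110, 110, 230]) cube([40, 40, 100]);
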